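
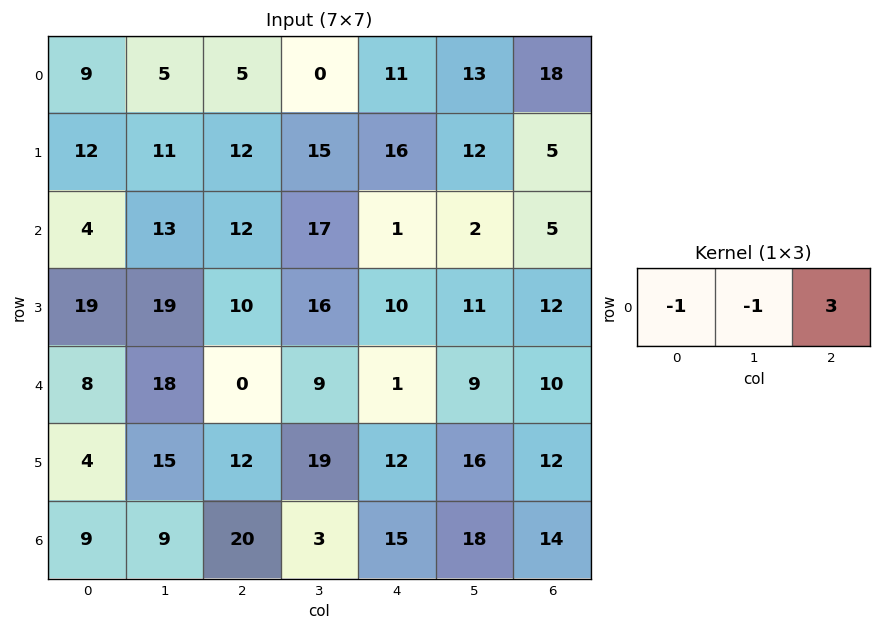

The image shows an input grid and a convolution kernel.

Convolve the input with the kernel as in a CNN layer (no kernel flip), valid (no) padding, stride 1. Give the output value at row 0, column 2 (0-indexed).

The receptive field on the input at this output position is [5 0 11]. Elementwise product with the kernel and sum: 5·-1 + 0·-1 + 11·3.

28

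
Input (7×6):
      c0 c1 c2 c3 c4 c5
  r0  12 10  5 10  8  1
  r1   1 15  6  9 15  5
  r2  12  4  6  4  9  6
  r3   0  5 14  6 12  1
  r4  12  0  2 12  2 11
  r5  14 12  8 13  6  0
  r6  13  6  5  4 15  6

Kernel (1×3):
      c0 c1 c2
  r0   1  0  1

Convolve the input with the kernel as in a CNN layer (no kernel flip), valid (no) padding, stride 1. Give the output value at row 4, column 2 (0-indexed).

The receptive field on the input at this output position is [2 12 2]. Elementwise product with the kernel and sum: 2·1 + 2·1.

4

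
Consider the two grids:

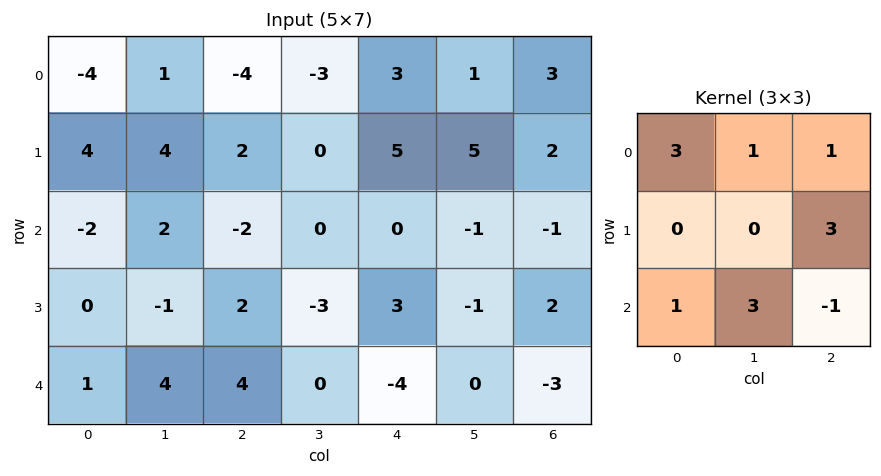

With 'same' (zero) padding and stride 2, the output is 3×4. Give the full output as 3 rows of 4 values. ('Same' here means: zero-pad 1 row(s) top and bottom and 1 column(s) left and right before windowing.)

11 1 13 11
15 22 14 22
11 -4 -7 -1

Output[0,0]: The receptive field on the zero-padded input at this output position is [0 0 0 / 0 -4 1 / 0 4 4]. Elementwise product with the kernel and sum: 0·3 + 0·1 + 0·1 + 1·3 + 0·1 + 4·3 + 4·-1.
Output[0,1]: The receptive field on the zero-padded input at this output position is [0 0 0 / 1 -4 -3 / 4 2 0]. Elementwise product with the kernel and sum: 0·3 + 0·1 + 0·1 + -3·3 + 4·1 + 2·3 + 0·-1.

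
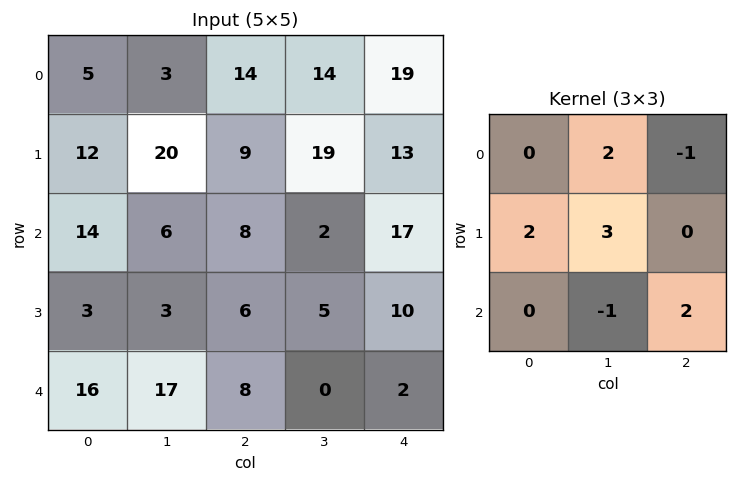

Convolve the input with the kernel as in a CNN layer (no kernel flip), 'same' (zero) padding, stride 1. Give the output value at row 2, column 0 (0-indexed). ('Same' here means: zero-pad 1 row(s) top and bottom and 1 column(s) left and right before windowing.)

The receptive field on the zero-padded input at this output position is [0 12 20 / 0 14 6 / 0 3 3]. Elementwise product with the kernel and sum: 12·2 + 20·-1 + 0·2 + 14·3 + 3·-1 + 3·2.

49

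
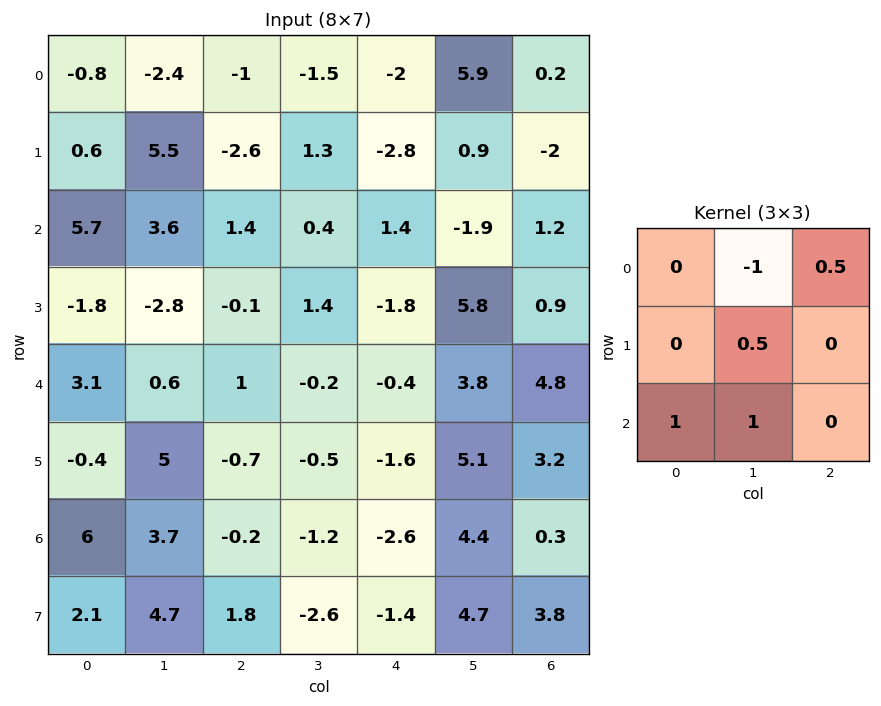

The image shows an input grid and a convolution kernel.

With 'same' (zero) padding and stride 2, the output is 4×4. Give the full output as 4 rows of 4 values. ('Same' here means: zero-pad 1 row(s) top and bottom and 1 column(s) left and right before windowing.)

Output[0,0]: The receptive field on the zero-padded input at this output position is [0 0 0 / 0 -0.8 -2.4 / 0 0.6 5.5]. Elementwise product with the kernel and sum: 0·-1 + 0·0.5 + -0.8·0.5 + 0·1 + 0.6·1.

0.2 2.4 -2.5 -1
3.2 1.05 3.55 9.3
1.55 5.6 2.4 9.8
8 6.85 -1.15 5.45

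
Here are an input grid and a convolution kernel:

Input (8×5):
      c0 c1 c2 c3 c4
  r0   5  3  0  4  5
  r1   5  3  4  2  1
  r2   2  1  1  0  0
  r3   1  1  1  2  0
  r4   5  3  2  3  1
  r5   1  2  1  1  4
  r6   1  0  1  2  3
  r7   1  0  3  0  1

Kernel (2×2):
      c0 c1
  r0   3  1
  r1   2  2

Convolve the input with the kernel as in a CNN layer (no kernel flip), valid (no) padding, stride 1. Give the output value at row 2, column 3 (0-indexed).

4

The receptive field on the input at this output position is [0 0 / 2 0]. Elementwise product with the kernel and sum: 0·3 + 0·1 + 2·2 + 0·2.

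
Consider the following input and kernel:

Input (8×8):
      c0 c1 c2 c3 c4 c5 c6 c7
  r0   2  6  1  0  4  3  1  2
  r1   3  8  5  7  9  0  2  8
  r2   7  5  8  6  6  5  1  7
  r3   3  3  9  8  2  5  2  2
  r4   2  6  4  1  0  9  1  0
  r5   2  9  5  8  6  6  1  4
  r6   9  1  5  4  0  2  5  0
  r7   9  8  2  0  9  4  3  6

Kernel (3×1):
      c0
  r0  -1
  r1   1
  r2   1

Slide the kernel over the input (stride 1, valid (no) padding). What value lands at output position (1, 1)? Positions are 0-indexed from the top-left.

The receptive field on the input at this output position is [8 / 5 / 3]. Elementwise product with the kernel and sum: 8·-1 + 5·1 + 3·1.

0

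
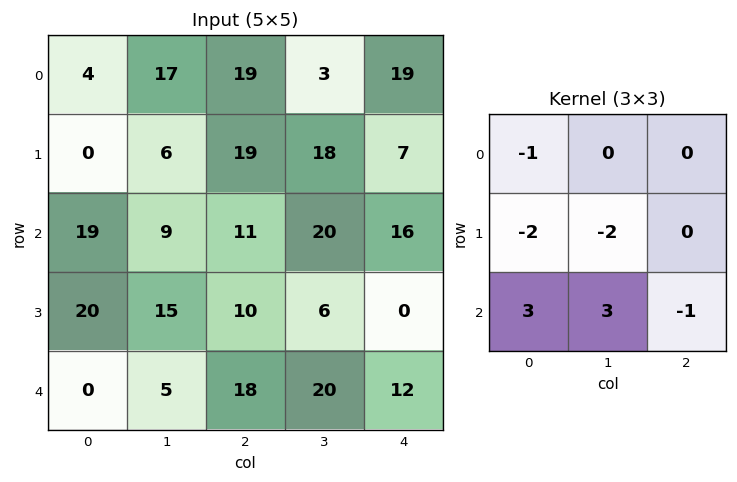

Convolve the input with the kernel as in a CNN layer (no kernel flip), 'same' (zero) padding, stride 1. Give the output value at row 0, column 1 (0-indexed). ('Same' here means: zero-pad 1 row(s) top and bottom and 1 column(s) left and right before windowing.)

The receptive field on the zero-padded input at this output position is [0 0 0 / 4 17 19 / 0 6 19]. Elementwise product with the kernel and sum: 0·-1 + 4·-2 + 17·-2 + 0·3 + 6·3 + 19·-1.

-43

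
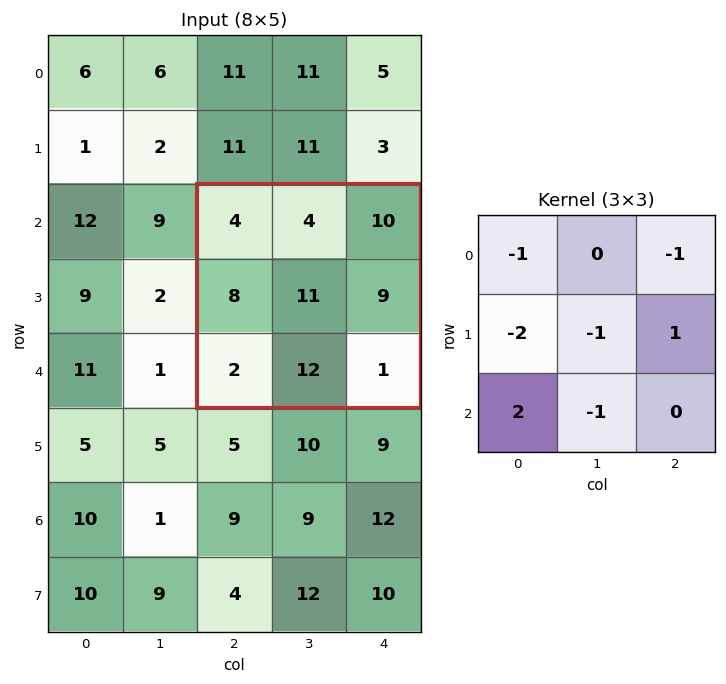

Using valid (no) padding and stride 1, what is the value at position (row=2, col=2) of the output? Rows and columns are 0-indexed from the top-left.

The receptive field on the input at this output position is [4 4 10 / 8 11 9 / 2 12 1]. Elementwise product with the kernel and sum: 4·-1 + 10·-1 + 8·-2 + 11·-1 + 9·1 + 2·2 + 12·-1.

-40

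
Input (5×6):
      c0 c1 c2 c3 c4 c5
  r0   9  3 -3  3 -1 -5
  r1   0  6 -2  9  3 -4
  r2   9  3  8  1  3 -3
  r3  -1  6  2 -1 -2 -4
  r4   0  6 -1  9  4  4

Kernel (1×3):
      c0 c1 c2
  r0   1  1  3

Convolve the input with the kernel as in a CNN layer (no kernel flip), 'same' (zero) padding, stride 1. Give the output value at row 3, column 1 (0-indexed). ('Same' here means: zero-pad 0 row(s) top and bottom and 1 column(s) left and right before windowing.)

The receptive field on the zero-padded input at this output position is [-1 6 2]. Elementwise product with the kernel and sum: -1·1 + 6·1 + 2·3.

11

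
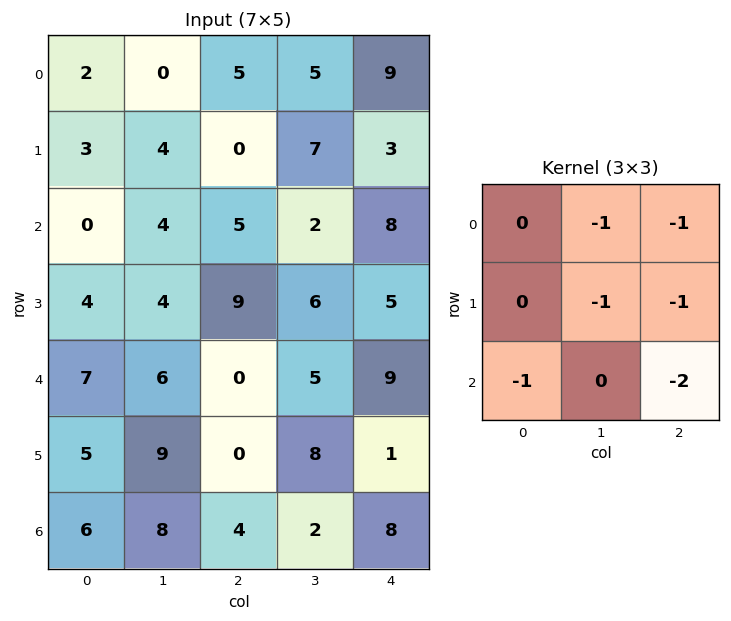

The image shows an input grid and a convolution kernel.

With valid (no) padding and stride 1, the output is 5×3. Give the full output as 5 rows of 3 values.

-19 -25 -45
-35 -30 -39
-29 -38 -39
-24 -45 -27
-29 -25 -43

Output[0,0]: The receptive field on the input at this output position is [2 0 5 / 3 4 0 / 0 4 5]. Elementwise product with the kernel and sum: 0·-1 + 5·-1 + 4·-1 + 0·-1 + 0·-1 + 5·-2.
Output[0,1]: The receptive field on the input at this output position is [0 5 5 / 4 0 7 / 4 5 2]. Elementwise product with the kernel and sum: 5·-1 + 5·-1 + 0·-1 + 7·-1 + 4·-1 + 2·-2.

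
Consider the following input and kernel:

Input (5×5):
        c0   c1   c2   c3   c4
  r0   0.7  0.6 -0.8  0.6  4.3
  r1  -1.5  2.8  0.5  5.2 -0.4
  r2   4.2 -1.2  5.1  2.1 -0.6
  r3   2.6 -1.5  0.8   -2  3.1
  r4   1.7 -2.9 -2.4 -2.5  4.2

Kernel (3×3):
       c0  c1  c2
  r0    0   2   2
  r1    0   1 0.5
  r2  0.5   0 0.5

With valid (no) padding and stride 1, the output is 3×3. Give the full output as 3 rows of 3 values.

Output[0,0]: The receptive field on the input at this output position is [0.7 0.6 -0.8 / -1.5 2.8 0.5 / 4.2 -1.2 5.1]. Elementwise product with the kernel and sum: 0.6·2 + -0.8·2 + 2.8·1 + 0.5·0.5 + 4.2·0.5 + 5.1·0.5.

7.3 3.15 17.05
9.65 15.8 13.35
6.35 11.5 3.45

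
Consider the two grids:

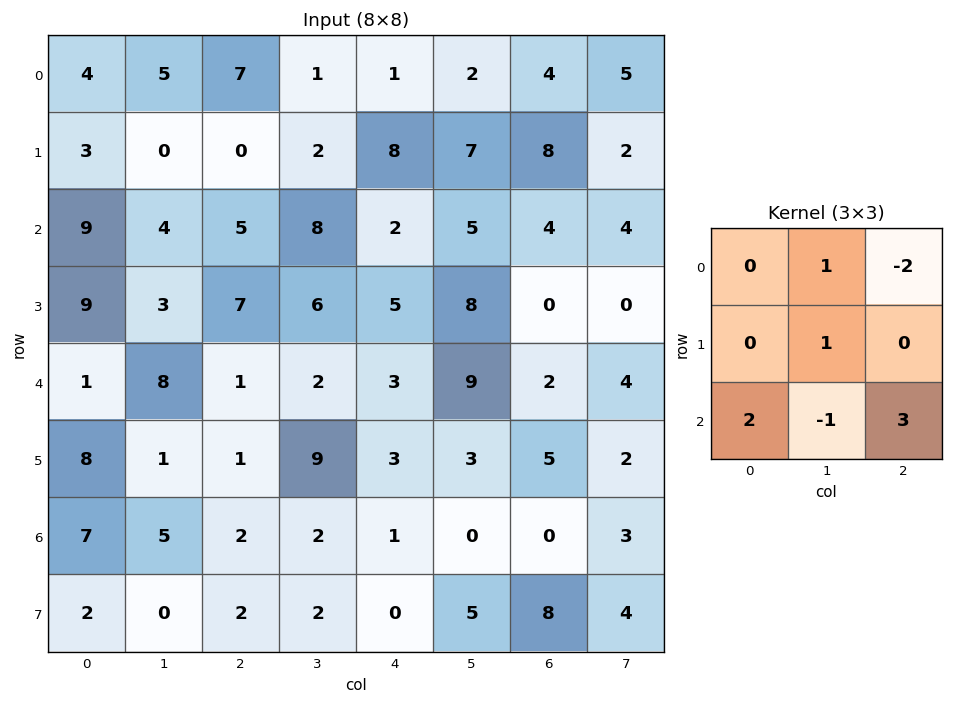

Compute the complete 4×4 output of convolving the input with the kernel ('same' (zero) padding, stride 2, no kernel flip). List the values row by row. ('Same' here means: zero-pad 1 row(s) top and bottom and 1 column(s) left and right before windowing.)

Output[0,0]: The receptive field on the zero-padded input at this output position is [0 0 0 / 0 4 5 / 0 3 0]. Elementwise product with the kernel and sum: 0·1 + 0·-2 + 4·1 + 0·2 + 3·-1 + 0·3.

1 13 18 16
12 18 27 24
-1 24 16 9
11 -11 17 15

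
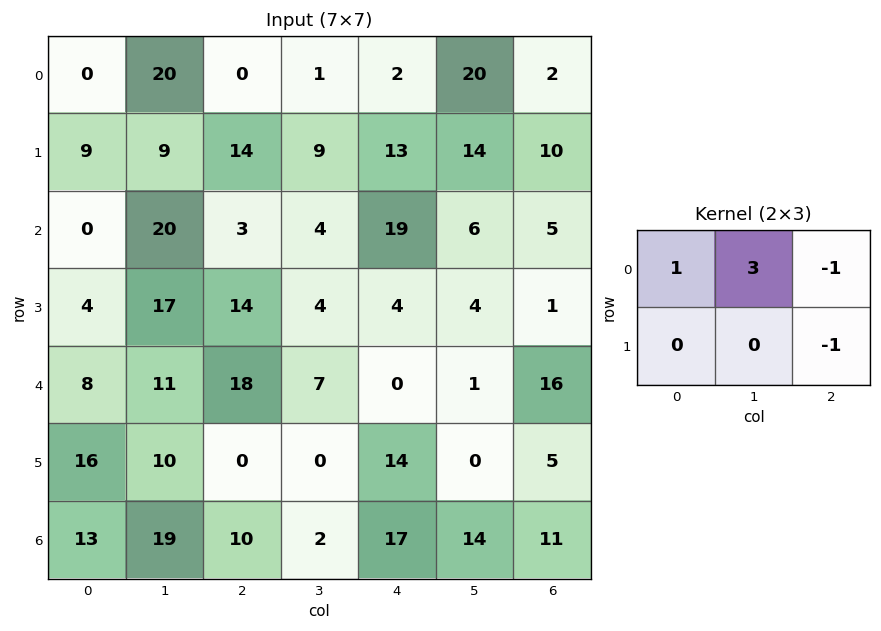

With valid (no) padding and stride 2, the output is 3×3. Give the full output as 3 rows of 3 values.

Output[0,0]: The receptive field on the input at this output position is [0 20 0 / 9 9 14]. Elementwise product with the kernel and sum: 0·1 + 20·3 + 0·-1 + 14·-1.
Output[0,1]: The receptive field on the input at this output position is [0 1 2 / 14 9 13]. Elementwise product with the kernel and sum: 0·1 + 1·3 + 2·-1 + 13·-1.

46 -12 50
43 -8 31
23 25 -18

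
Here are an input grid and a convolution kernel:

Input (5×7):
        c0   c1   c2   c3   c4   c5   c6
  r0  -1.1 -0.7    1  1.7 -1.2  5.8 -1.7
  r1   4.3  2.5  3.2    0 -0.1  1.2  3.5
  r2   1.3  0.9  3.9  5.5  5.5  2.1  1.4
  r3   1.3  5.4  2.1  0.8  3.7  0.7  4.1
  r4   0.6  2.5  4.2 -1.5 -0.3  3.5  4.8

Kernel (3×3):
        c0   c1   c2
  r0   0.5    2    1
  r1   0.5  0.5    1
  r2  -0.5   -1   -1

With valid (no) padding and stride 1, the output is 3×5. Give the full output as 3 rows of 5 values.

Output[0,0]: The receptive field on the input at this output position is [-1.1 -0.7 1 / 4.3 2.5 3.2 / 1.3 0.9 3.9]. Elementwise product with the kernel and sum: -1.1·0.5 + -0.7·2 + 1·1 + 4.3·0.5 + 2.5·0.5 + 3.2·1 + 1.3·-0.5 + 0.9·-1 + 3.9·-1.
Output[0,1]: The receptive field on the input at this output position is [-0.7 1 1.7 / 2.5 3.2 0 / 0.9 3.9 5.5]. Elementwise product with the kernel and sum: -0.7·0.5 + 1·2 + 1.7·1 + 2.5·0.5 + 3.2·0.5 + 0·1 + 0.9·-0.5 + 3.9·-1 + 5.5·-1.

0.2 -3.65 -8.75 -4.95 7.1
7.2 9.95 6.15 3.8 4.4
4.8 14.35 23.3 16.35 6.5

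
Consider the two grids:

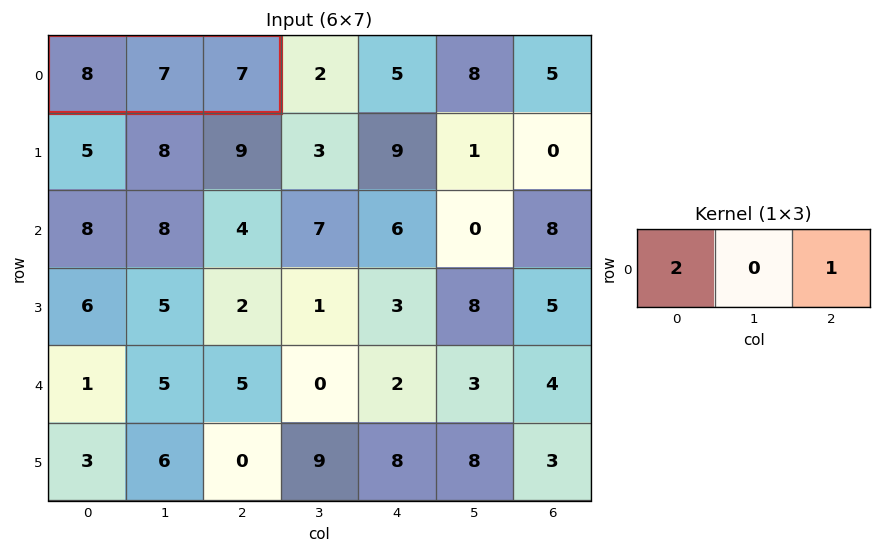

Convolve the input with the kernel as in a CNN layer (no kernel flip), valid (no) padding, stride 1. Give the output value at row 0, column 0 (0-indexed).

23

The receptive field on the input at this output position is [8 7 7]. Elementwise product with the kernel and sum: 8·2 + 7·1.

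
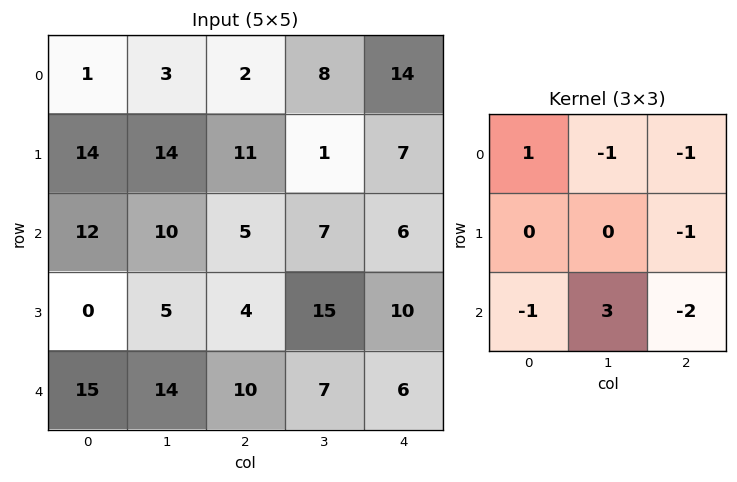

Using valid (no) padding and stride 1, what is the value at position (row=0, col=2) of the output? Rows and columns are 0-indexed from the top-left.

-23

The receptive field on the input at this output position is [2 8 14 / 11 1 7 / 5 7 6]. Elementwise product with the kernel and sum: 2·1 + 8·-1 + 14·-1 + 7·-1 + 5·-1 + 7·3 + 6·-2.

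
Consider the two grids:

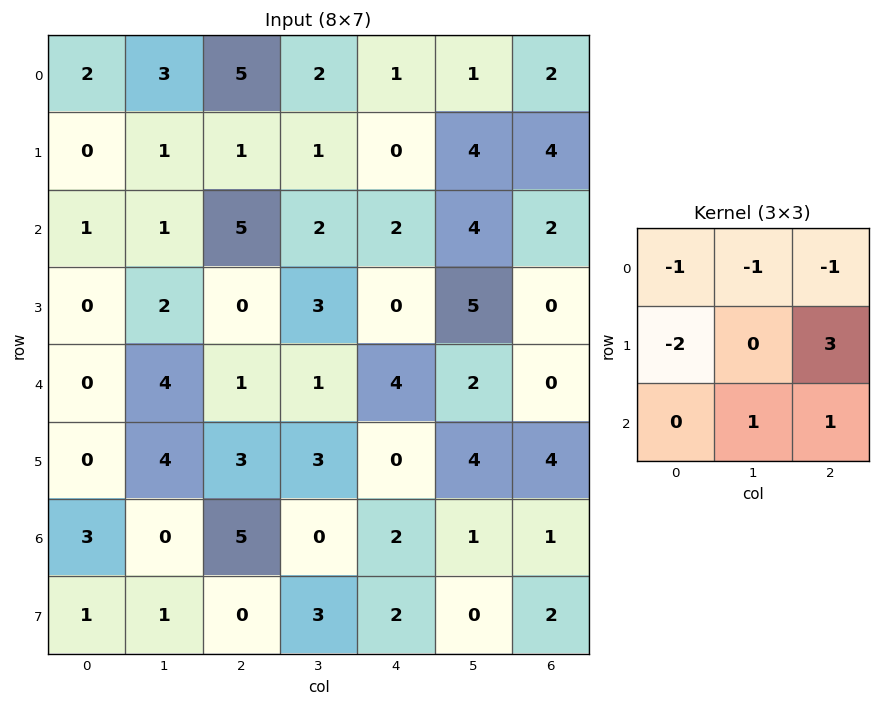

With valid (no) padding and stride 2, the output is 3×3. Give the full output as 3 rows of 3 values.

-1 -6 14
-2 -4 -6
9 -10 8

Output[0,0]: The receptive field on the input at this output position is [2 3 5 / 0 1 1 / 1 1 5]. Elementwise product with the kernel and sum: 2·-1 + 3·-1 + 5·-1 + 0·-2 + 1·3 + 1·1 + 5·1.
Output[0,1]: The receptive field on the input at this output position is [5 2 1 / 1 1 0 / 5 2 2]. Elementwise product with the kernel and sum: 5·-1 + 2·-1 + 1·-1 + 1·-2 + 0·3 + 2·1 + 2·1.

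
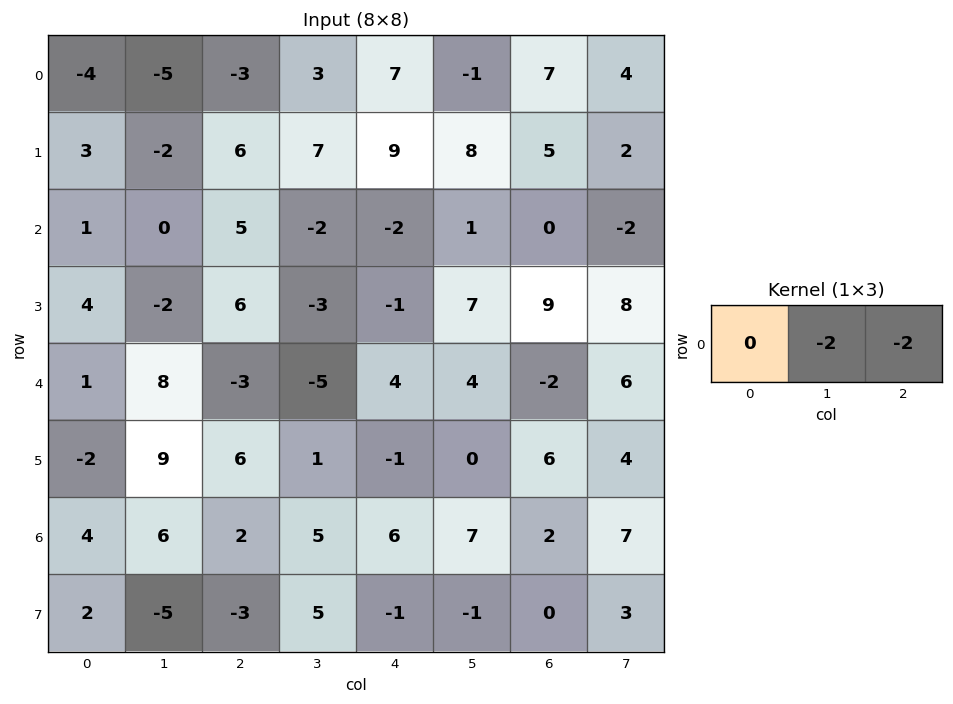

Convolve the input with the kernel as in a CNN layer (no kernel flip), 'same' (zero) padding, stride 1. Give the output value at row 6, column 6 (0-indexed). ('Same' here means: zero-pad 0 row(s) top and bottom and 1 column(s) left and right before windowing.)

The receptive field on the zero-padded input at this output position is [7 2 7]. Elementwise product with the kernel and sum: 2·-2 + 7·-2.

-18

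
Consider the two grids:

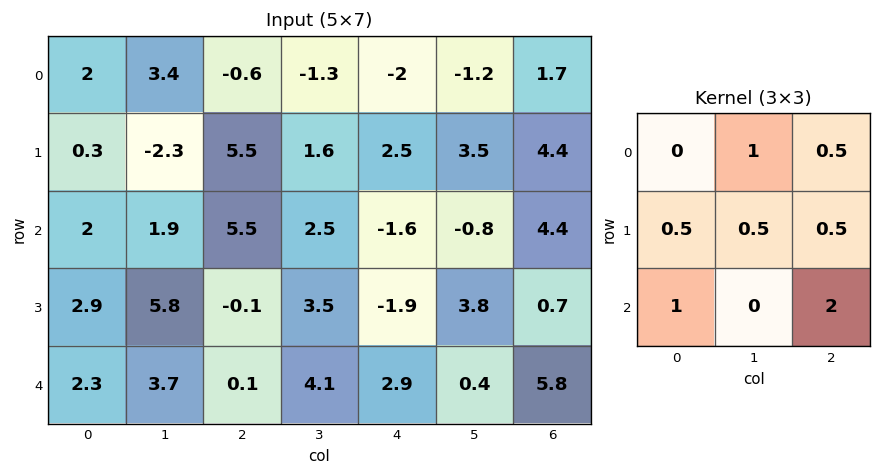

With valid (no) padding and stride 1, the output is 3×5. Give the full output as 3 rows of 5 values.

Output[0,0]: The receptive field on the input at this output position is [2 3.4 -0.6 / 0.3 -2.3 5.5 / 2 1.9 5.5]. Elementwise product with the kernel and sum: 3.4·1 + -0.6·0.5 + 0.3·0.5 + -2.3·0.5 + 5.5·0.5 + 2·1 + 5.5·2.
Output[0,1]: The receptive field on the input at this output position is [3.4 -0.6 -1.3 / -2.3 5.5 1.6 / 1.9 5.5 2.5]. Elementwise product with the kernel and sum: -0.6·1 + -1.3·0.5 + -2.3·0.5 + 5.5·0.5 + 1.6·0.5 + 1.9·1 + 2.5·2.

17.85 8.05 4.8 2.1 12.05
7.85 24.05 2.15 15.4 6.2
11.45 23.25 8.35 5.6 17.2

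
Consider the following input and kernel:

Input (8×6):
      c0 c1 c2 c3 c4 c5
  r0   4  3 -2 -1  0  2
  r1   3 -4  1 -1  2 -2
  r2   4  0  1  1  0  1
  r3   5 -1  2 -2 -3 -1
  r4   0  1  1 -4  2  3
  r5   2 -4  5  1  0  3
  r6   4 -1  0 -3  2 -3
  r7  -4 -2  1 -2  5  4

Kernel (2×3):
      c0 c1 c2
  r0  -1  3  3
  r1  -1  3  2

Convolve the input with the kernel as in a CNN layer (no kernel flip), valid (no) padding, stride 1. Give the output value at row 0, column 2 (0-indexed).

The receptive field on the input at this output position is [-2 -1 0 / 1 -1 2]. Elementwise product with the kernel and sum: -2·-1 + -1·3 + 0·3 + 1·-1 + -1·3 + 2·2.

-1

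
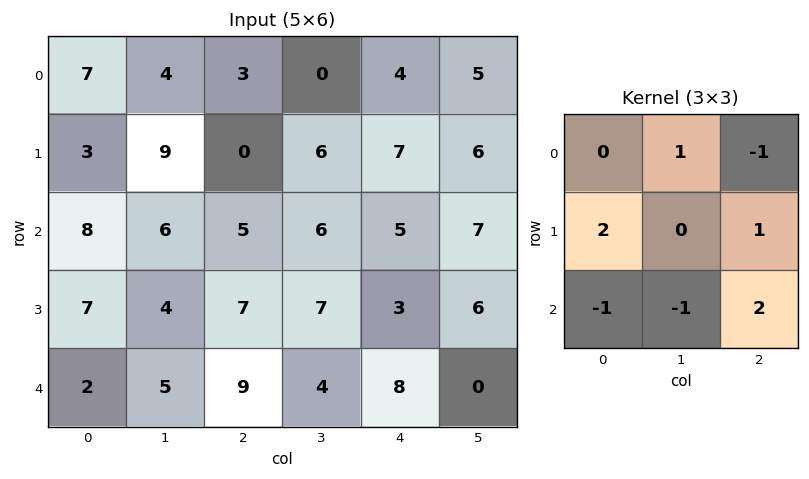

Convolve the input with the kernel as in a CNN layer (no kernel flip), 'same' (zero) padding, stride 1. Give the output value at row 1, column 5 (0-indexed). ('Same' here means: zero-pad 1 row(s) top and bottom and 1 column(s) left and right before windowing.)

The receptive field on the zero-padded input at this output position is [4 5 0 / 7 6 0 / 5 7 0]. Elementwise product with the kernel and sum: 5·1 + 0·-1 + 7·2 + 0·1 + 5·-1 + 7·-1 + 0·2.

7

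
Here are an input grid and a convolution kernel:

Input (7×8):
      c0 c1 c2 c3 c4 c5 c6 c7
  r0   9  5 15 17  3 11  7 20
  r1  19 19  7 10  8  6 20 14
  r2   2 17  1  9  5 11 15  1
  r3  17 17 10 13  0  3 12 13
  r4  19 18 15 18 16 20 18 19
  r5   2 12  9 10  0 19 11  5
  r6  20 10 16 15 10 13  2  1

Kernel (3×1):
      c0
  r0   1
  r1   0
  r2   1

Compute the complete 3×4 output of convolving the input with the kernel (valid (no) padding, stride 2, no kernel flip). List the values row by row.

11 16 8 22
21 16 21 33
39 31 26 20

Output[0,0]: The receptive field on the input at this output position is [9 / 19 / 2]. Elementwise product with the kernel and sum: 9·1 + 2·1.
Output[0,1]: The receptive field on the input at this output position is [15 / 7 / 1]. Elementwise product with the kernel and sum: 15·1 + 1·1.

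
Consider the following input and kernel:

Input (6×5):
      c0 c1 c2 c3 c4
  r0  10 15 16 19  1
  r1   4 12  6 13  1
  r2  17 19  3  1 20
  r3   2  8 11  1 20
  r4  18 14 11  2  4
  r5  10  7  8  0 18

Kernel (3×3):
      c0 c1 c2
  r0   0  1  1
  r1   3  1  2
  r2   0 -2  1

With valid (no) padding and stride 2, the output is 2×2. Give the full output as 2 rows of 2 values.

32 71
41 95

Output[0,0]: The receptive field on the input at this output position is [10 15 16 / 4 12 6 / 17 19 3]. Elementwise product with the kernel and sum: 15·1 + 16·1 + 4·3 + 12·1 + 6·2 + 19·-2 + 3·1.
Output[0,1]: The receptive field on the input at this output position is [16 19 1 / 6 13 1 / 3 1 20]. Elementwise product with the kernel and sum: 19·1 + 1·1 + 6·3 + 13·1 + 1·2 + 1·-2 + 20·1.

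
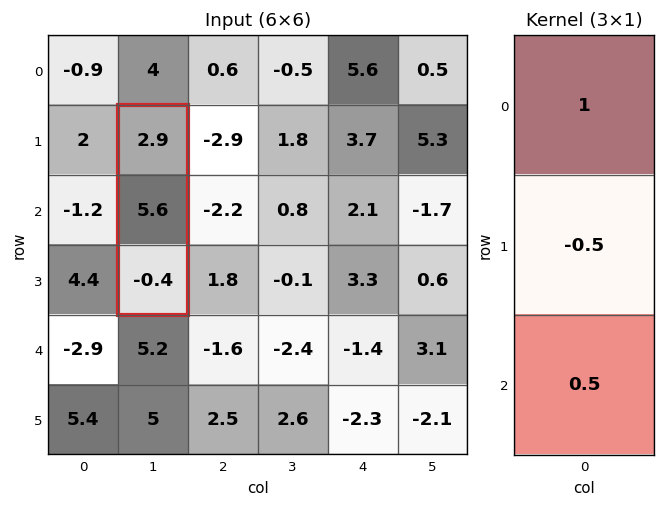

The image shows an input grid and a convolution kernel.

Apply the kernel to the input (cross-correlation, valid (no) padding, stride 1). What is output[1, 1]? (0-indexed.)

The receptive field on the input at this output position is [2.9 / 5.6 / -0.4]. Elementwise product with the kernel and sum: 2.9·1 + 5.6·-0.5 + -0.4·0.5.

-0.1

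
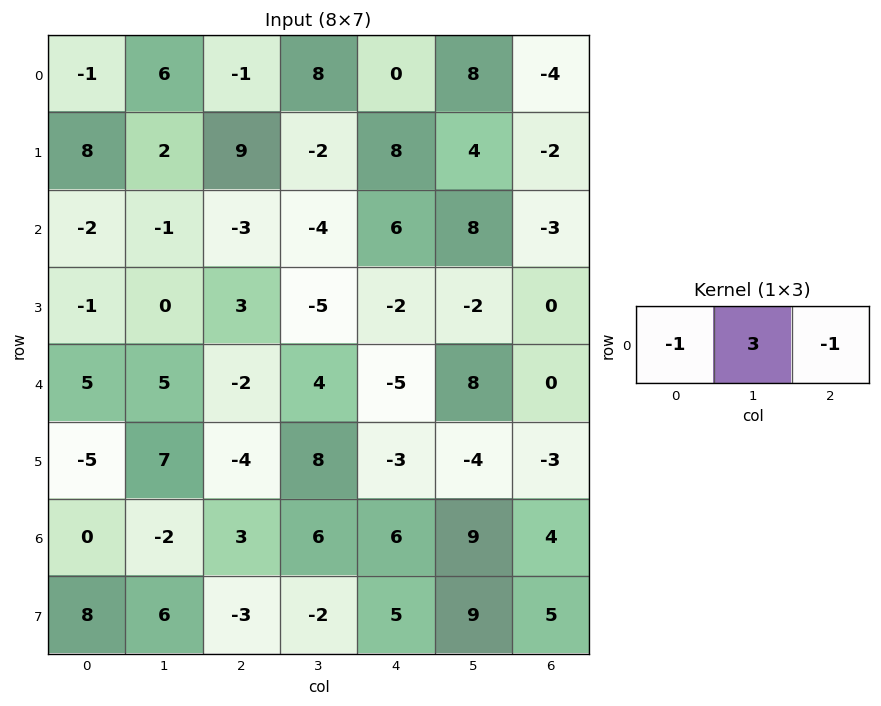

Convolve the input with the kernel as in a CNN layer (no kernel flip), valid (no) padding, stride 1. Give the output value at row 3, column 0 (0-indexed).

-2

The receptive field on the input at this output position is [-1 0 3]. Elementwise product with the kernel and sum: -1·-1 + 0·3 + 3·-1.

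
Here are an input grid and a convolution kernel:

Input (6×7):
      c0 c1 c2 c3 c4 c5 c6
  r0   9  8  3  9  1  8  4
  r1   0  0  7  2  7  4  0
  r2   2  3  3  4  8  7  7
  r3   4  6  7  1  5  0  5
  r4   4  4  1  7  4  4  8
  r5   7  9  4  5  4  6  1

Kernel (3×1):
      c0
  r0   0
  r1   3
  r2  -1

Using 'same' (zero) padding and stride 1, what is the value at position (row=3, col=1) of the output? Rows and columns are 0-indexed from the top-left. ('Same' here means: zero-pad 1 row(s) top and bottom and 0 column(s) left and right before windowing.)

The receptive field on the zero-padded input at this output position is [3 / 6 / 4]. Elementwise product with the kernel and sum: 6·3 + 4·-1.

14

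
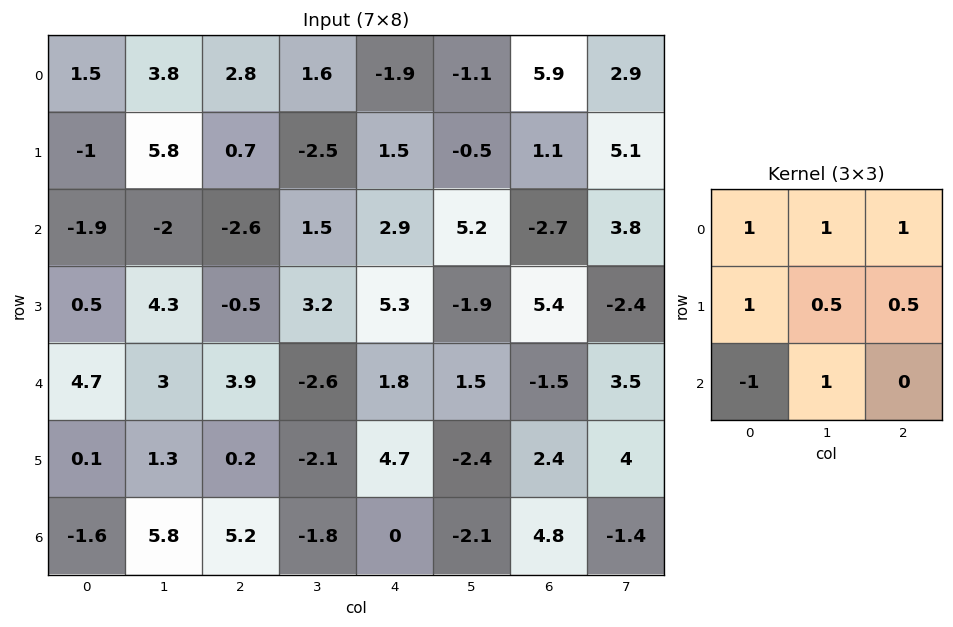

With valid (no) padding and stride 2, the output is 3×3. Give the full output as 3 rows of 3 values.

10.25 6.8 7
-5.8 -0.95 12.15
19.85 -2.4 4.4

Output[0,0]: The receptive field on the input at this output position is [1.5 3.8 2.8 / -1 5.8 0.7 / -1.9 -2 -2.6]. Elementwise product with the kernel and sum: 1.5·1 + 3.8·1 + 2.8·1 + -1·1 + 5.8·0.5 + 0.7·0.5 + -1.9·-1 + -2·1.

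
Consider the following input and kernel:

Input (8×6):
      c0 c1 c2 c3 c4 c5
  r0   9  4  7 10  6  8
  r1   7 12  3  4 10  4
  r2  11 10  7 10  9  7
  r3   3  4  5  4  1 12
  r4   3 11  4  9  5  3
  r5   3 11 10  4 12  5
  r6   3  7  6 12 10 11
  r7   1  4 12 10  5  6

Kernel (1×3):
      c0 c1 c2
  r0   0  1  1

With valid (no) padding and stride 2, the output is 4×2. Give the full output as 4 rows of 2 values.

Output[0,0]: The receptive field on the input at this output position is [9 4 7]. Elementwise product with the kernel and sum: 4·1 + 7·1.
Output[0,1]: The receptive field on the input at this output position is [7 10 6]. Elementwise product with the kernel and sum: 10·1 + 6·1.

11 16
17 19
15 14
13 22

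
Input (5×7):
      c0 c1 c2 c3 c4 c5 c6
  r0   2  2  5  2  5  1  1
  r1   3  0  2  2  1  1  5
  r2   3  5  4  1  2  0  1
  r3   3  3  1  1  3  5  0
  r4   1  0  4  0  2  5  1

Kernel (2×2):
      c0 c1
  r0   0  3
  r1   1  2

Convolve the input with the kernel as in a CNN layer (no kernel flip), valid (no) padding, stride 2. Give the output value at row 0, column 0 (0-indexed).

The receptive field on the input at this output position is [2 2 / 3 0]. Elementwise product with the kernel and sum: 2·3 + 3·1 + 0·2.

9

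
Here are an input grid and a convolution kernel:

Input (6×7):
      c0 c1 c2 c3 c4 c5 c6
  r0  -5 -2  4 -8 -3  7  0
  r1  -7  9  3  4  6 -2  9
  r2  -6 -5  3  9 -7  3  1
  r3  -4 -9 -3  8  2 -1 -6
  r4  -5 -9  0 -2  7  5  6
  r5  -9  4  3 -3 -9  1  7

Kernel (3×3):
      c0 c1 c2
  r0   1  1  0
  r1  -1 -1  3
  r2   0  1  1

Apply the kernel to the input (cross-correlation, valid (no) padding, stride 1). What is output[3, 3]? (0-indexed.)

The receptive field on the input at this output position is [8 2 -1 / -2 7 5 / -3 -9 1]. Elementwise product with the kernel and sum: 8·1 + 2·1 + -2·-1 + 7·-1 + 5·3 + -9·1 + 1·1.

12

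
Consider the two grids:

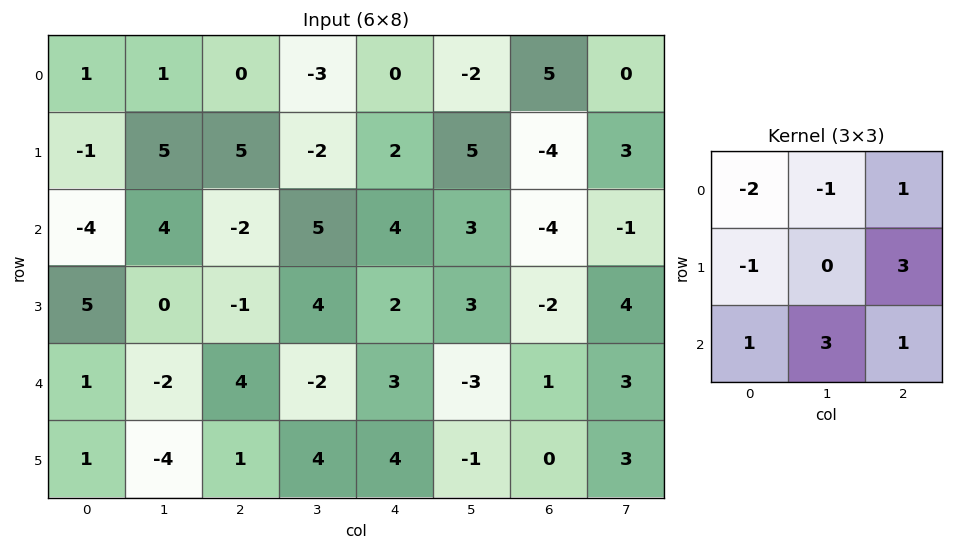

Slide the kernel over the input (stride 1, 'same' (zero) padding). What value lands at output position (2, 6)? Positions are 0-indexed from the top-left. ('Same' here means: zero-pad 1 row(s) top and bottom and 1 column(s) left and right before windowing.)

The receptive field on the zero-padded input at this output position is [5 -4 3 / 3 -4 -1 / 3 -2 4]. Elementwise product with the kernel and sum: 5·-2 + -4·-1 + 3·1 + 3·-1 + -1·3 + 3·1 + -2·3 + 4·1.

-8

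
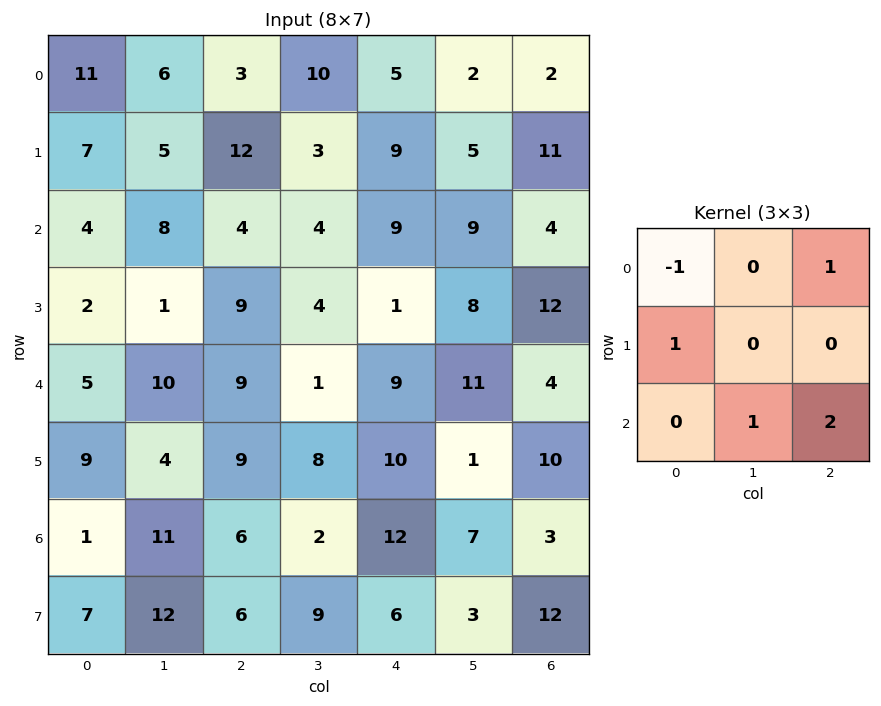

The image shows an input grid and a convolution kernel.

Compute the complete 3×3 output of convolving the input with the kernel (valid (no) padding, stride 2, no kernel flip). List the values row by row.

15 36 23
30 33 15
36 35 18

Output[0,0]: The receptive field on the input at this output position is [11 6 3 / 7 5 12 / 4 8 4]. Elementwise product with the kernel and sum: 11·-1 + 3·1 + 7·1 + 8·1 + 4·2.
Output[0,1]: The receptive field on the input at this output position is [3 10 5 / 12 3 9 / 4 4 9]. Elementwise product with the kernel and sum: 3·-1 + 5·1 + 12·1 + 4·1 + 9·2.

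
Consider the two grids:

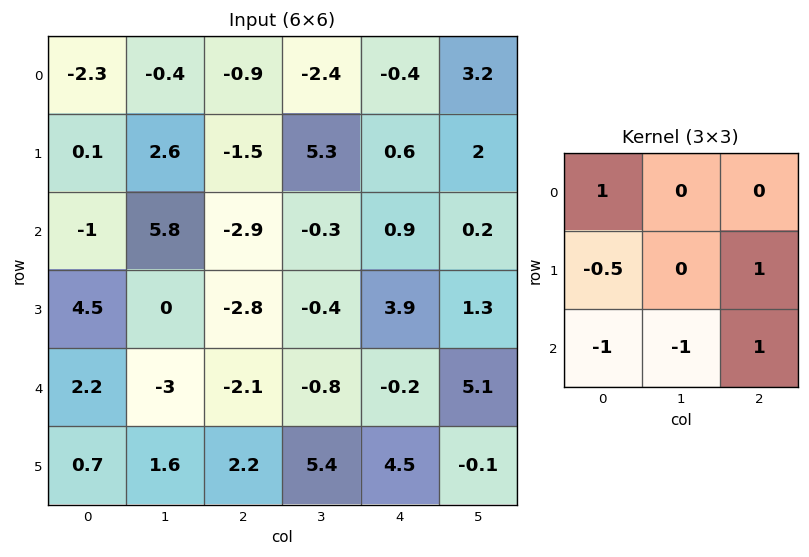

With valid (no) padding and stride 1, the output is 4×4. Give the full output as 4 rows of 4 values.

-11.55 0.4 4.55 -3.45
-9.6 1.8 7.95 3.45
-7.35 9.7 5.1 7.3
1.2 2.3 -5.05 -4.9

Output[0,0]: The receptive field on the input at this output position is [-2.3 -0.4 -0.9 / 0.1 2.6 -1.5 / -1 5.8 -2.9]. Elementwise product with the kernel and sum: -2.3·1 + 0.1·-0.5 + -1.5·1 + -1·-1 + 5.8·-1 + -2.9·1.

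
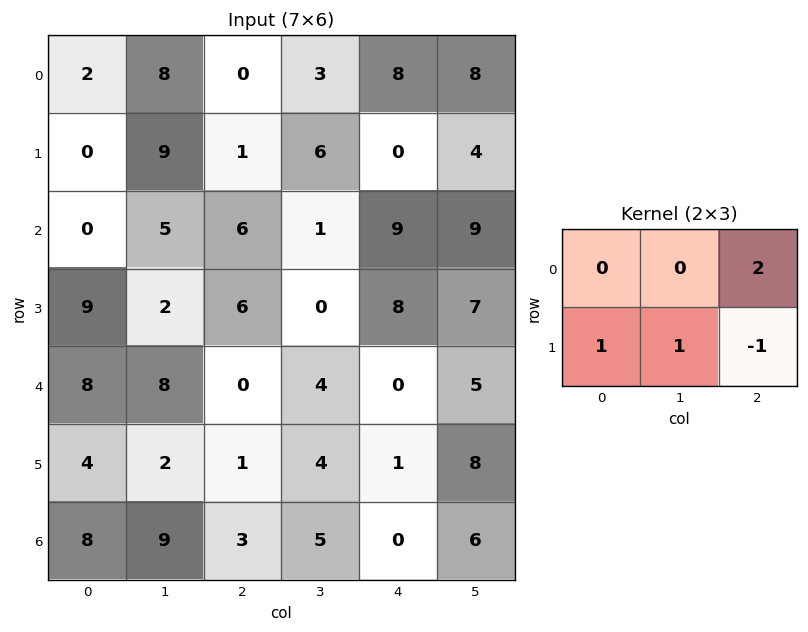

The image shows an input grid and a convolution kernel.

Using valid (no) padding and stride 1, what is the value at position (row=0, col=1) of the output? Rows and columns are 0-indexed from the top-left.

The receptive field on the input at this output position is [8 0 3 / 9 1 6]. Elementwise product with the kernel and sum: 3·2 + 9·1 + 1·1 + 6·-1.

10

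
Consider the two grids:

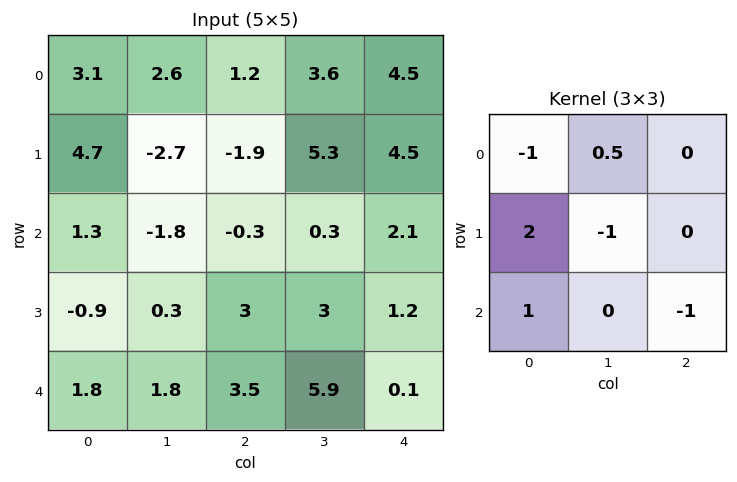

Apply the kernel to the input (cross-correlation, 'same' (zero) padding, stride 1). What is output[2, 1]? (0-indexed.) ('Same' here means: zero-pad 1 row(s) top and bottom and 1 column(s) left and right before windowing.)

The receptive field on the zero-padded input at this output position is [4.7 -2.7 -1.9 / 1.3 -1.8 -0.3 / -0.9 0.3 3]. Elementwise product with the kernel and sum: 4.7·-1 + -2.7·0.5 + 1.3·2 + -1.8·-1 + -0.9·1 + 3·-1.

-5.55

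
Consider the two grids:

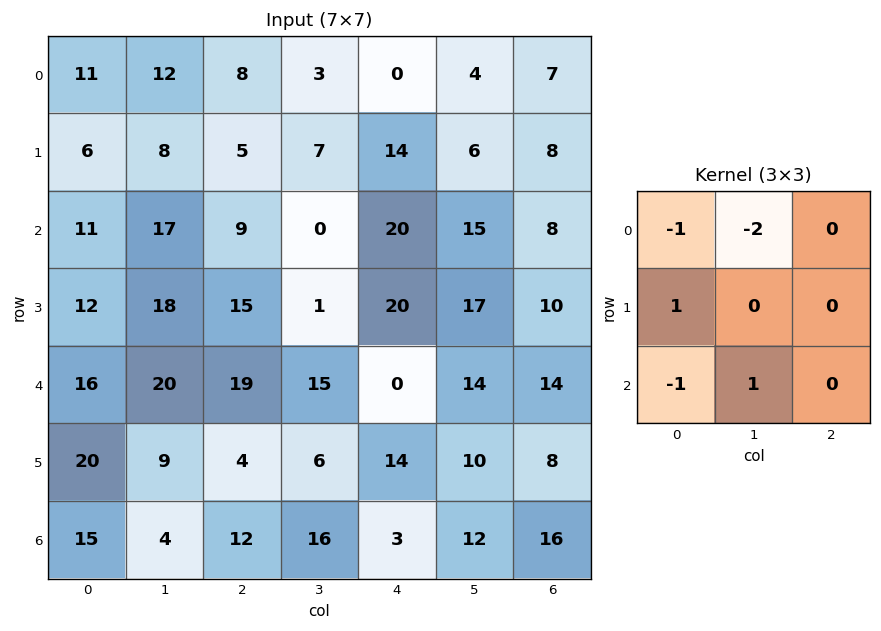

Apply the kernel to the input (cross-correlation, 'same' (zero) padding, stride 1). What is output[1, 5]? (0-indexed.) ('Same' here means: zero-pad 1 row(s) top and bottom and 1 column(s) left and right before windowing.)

The receptive field on the zero-padded input at this output position is [0 4 7 / 14 6 8 / 20 15 8]. Elementwise product with the kernel and sum: 0·-1 + 4·-2 + 14·1 + 20·-1 + 15·1.

1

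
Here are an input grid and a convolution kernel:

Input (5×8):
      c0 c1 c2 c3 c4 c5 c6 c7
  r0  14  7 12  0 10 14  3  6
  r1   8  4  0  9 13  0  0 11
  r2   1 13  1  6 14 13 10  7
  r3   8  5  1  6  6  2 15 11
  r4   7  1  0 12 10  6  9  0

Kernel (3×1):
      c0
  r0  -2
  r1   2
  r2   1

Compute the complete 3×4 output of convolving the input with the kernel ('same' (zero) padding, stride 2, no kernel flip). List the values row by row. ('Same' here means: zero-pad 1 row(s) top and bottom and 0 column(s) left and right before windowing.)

36 24 33 6
-6 3 8 35
-2 -2 8 -12

Output[0,0]: The receptive field on the zero-padded input at this output position is [0 / 14 / 8]. Elementwise product with the kernel and sum: 0·-2 + 14·2 + 8·1.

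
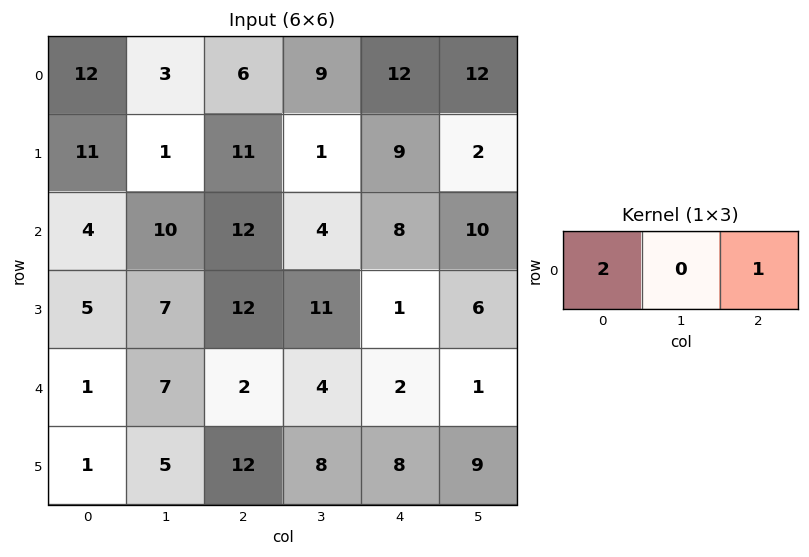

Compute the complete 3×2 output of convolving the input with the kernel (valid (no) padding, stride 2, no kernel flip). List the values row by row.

30 24
20 32
4 6

Output[0,0]: The receptive field on the input at this output position is [12 3 6]. Elementwise product with the kernel and sum: 12·2 + 6·1.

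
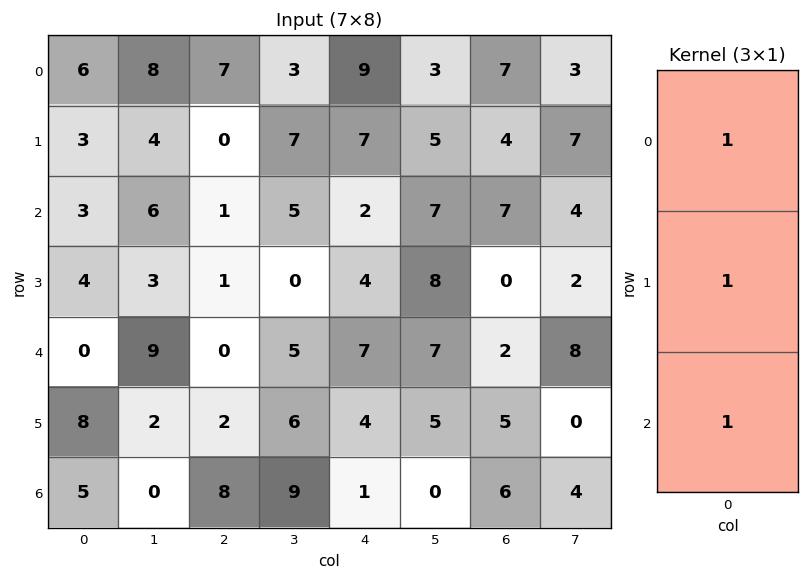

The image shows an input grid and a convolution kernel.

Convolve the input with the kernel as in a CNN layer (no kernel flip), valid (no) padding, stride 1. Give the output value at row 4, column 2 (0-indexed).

10

The receptive field on the input at this output position is [0 / 2 / 8]. Elementwise product with the kernel and sum: 0·1 + 2·1 + 8·1.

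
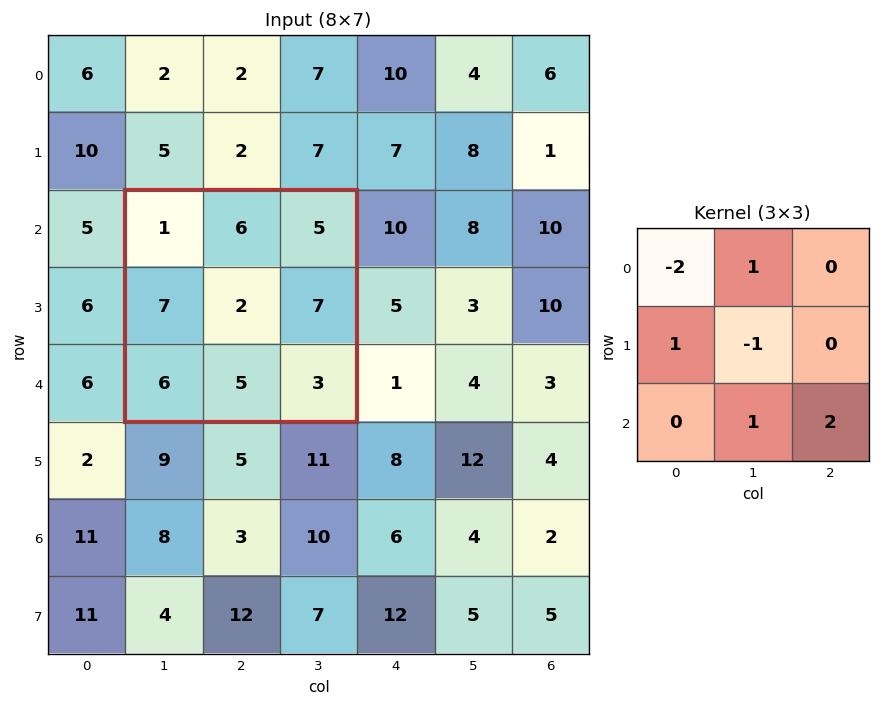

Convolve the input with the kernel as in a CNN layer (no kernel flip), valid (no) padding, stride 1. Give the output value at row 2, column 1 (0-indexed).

20

The receptive field on the input at this output position is [1 6 5 / 7 2 7 / 6 5 3]. Elementwise product with the kernel and sum: 1·-2 + 6·1 + 7·1 + 2·-1 + 5·1 + 3·2.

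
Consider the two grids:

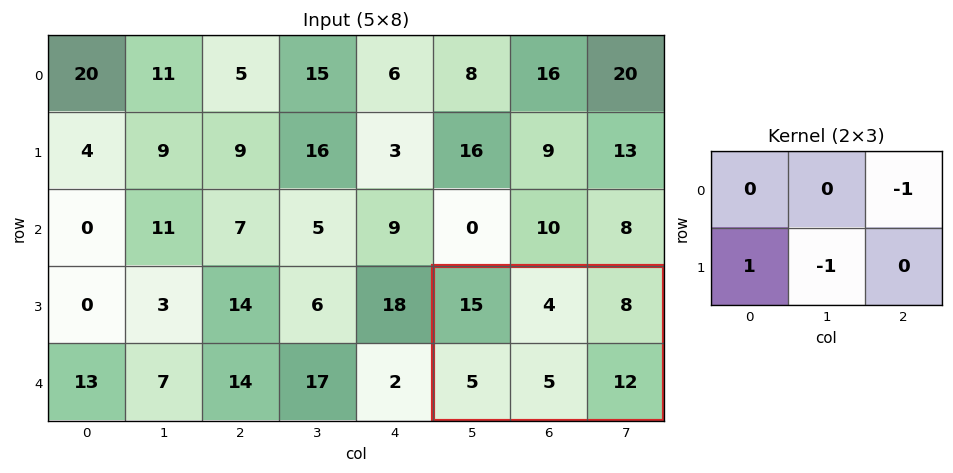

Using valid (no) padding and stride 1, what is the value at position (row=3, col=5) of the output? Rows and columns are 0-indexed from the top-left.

The receptive field on the input at this output position is [15 4 8 / 5 5 12]. Elementwise product with the kernel and sum: 8·-1 + 5·1 + 5·-1.

-8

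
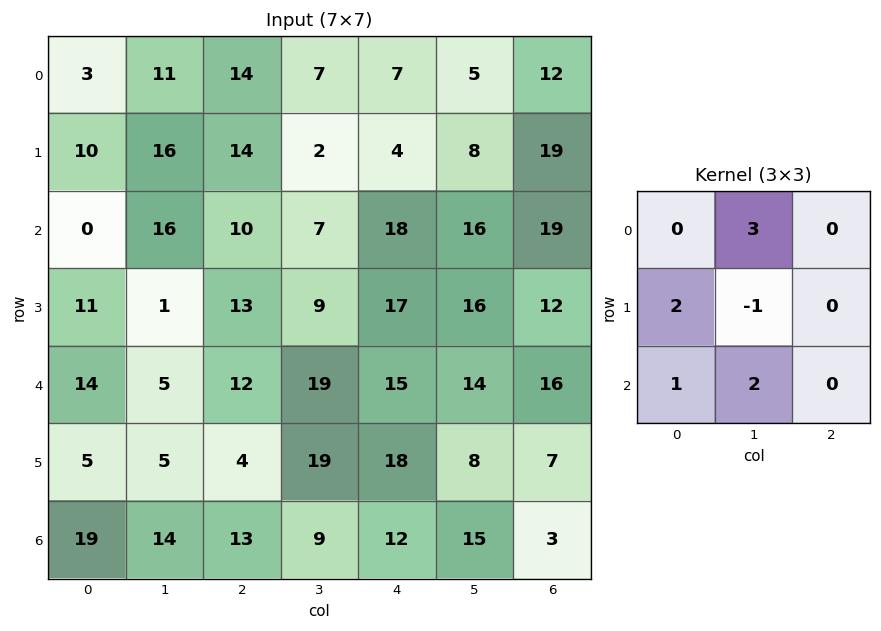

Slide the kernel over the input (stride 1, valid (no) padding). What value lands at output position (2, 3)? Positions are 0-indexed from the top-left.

104

The receptive field on the input at this output position is [7 18 16 / 9 17 16 / 19 15 14]. Elementwise product with the kernel and sum: 18·3 + 9·2 + 17·-1 + 19·1 + 15·2.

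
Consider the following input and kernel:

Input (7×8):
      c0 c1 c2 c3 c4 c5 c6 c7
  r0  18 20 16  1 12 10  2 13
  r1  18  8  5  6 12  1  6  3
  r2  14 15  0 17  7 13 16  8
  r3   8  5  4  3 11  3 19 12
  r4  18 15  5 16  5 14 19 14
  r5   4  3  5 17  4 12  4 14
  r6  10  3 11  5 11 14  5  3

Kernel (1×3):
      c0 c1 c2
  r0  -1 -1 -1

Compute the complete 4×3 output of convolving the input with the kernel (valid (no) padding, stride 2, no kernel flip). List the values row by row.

Output[0,0]: The receptive field on the input at this output position is [18 20 16]. Elementwise product with the kernel and sum: 18·-1 + 20·-1 + 16·-1.

-54 -29 -24
-29 -24 -36
-38 -26 -38
-24 -27 -30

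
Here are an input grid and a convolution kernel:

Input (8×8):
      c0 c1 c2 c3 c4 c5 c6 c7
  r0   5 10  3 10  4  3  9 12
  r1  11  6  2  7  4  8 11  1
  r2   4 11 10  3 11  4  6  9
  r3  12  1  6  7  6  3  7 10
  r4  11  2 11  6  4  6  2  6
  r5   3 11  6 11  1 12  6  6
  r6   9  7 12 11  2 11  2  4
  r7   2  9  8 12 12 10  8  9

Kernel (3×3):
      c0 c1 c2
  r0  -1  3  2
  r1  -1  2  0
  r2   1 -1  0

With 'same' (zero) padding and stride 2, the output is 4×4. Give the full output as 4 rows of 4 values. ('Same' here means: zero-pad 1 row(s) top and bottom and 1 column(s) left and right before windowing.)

-1 0 1 12
41 18 41 31
57 56 29 42
47 47 9 13

Output[0,0]: The receptive field on the zero-padded input at this output position is [0 0 0 / 0 5 10 / 0 11 6]. Elementwise product with the kernel and sum: 0·-1 + 0·3 + 0·2 + 0·-1 + 5·2 + 0·1 + 11·-1.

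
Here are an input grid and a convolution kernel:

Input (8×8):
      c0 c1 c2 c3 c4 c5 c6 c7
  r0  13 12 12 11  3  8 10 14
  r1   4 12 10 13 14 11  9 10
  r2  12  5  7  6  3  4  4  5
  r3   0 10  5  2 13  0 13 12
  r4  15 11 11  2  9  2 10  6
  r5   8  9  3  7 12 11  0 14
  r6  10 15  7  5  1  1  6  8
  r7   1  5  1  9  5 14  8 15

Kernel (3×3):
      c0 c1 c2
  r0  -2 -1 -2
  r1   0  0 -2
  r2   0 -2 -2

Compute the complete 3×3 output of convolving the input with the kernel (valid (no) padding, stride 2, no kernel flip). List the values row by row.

Output[0,0]: The receptive field on the input at this output position is [13 12 12 / 4 12 10 / 12 5 7]. Elementwise product with the kernel and sum: 13·-2 + 12·-1 + 12·-2 + 10·-2 + 5·-2 + 7·-2.
Output[0,1]: The receptive field on the input at this output position is [12 11 3 / 10 13 14 / 7 6 3]. Elementwise product with the kernel and sum: 12·-2 + 11·-1 + 3·-2 + 14·-2 + 6·-2 + 3·-2.

-106 -87 -68
-97 -74 -68
-113 -78 -54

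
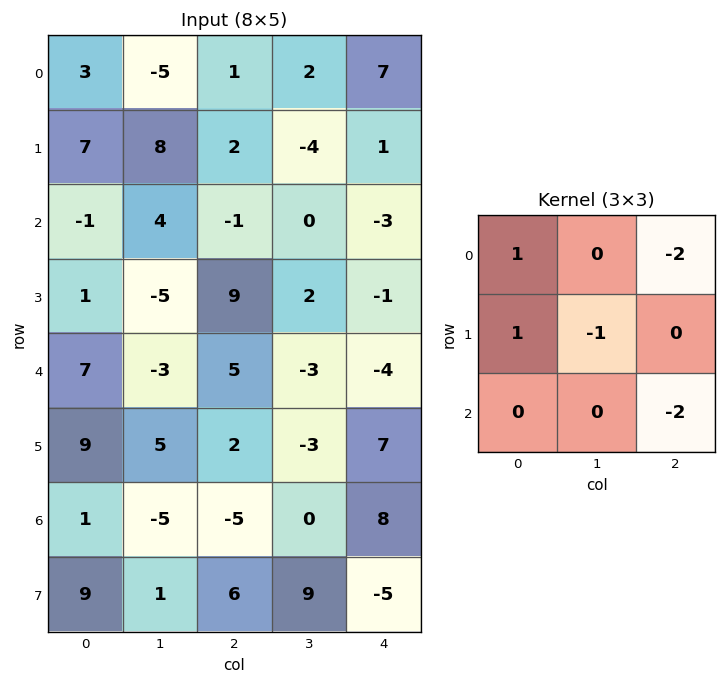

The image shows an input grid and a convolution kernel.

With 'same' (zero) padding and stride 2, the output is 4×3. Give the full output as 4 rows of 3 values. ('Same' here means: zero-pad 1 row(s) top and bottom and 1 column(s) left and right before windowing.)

Output[0,0]: The receptive field on the zero-padded input at this output position is [0 0 0 / 0 3 -5 / 0 7 8]. Elementwise product with the kernel and sum: 0·1 + 0·-2 + 0·1 + 3·-1 + 8·-2.
Output[0,1]: The receptive field on the zero-padded input at this output position is [0 0 0 / -5 1 2 / 8 2 -4]. Elementwise product with the kernel and sum: 0·1 + 0·-2 + -5·1 + 1·-1 + -4·-2.

-19 2 -5
-5 17 -1
-7 -11 3
-13 -7 -11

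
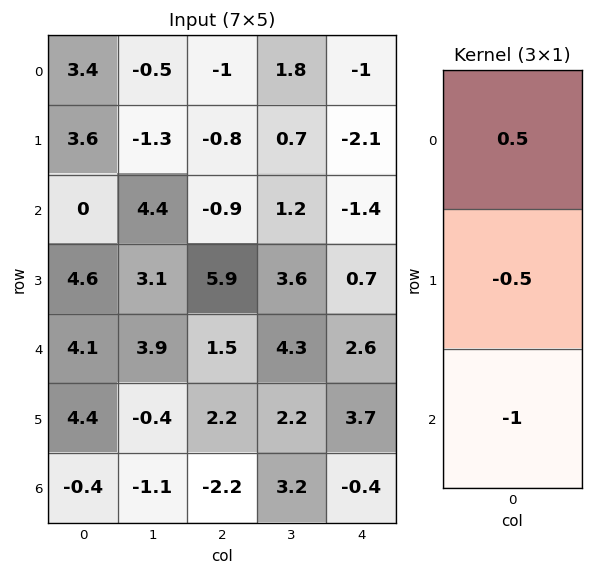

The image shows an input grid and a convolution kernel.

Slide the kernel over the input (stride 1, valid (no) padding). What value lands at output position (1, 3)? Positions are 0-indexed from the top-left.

The receptive field on the input at this output position is [0.7 / 1.2 / 3.6]. Elementwise product with the kernel and sum: 0.7·0.5 + 1.2·-0.5 + 3.6·-1.

-3.85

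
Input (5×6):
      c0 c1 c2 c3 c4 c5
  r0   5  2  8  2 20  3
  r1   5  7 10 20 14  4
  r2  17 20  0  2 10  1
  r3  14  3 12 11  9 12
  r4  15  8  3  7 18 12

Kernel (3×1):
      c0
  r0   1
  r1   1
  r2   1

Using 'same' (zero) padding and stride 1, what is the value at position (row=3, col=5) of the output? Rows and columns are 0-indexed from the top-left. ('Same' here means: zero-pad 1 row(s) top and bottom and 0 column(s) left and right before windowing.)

The receptive field on the zero-padded input at this output position is [1 / 12 / 12]. Elementwise product with the kernel and sum: 1·1 + 12·1 + 12·1.

25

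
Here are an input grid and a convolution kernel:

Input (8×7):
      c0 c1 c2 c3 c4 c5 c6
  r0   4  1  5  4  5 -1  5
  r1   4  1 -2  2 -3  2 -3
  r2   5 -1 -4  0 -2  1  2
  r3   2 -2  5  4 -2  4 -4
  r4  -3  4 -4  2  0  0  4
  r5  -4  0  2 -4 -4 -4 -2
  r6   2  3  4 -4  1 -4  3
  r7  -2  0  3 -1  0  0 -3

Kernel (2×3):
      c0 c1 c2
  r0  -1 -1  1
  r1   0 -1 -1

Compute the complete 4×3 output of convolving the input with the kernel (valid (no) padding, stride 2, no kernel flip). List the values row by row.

1 -3 2
-11 0 3
-7 10 10
-4 2 9

Output[0,0]: The receptive field on the input at this output position is [4 1 5 / 4 1 -2]. Elementwise product with the kernel and sum: 4·-1 + 1·-1 + 5·1 + 1·-1 + -2·-1.
Output[0,1]: The receptive field on the input at this output position is [5 4 5 / -2 2 -3]. Elementwise product with the kernel and sum: 5·-1 + 4·-1 + 5·1 + 2·-1 + -3·-1.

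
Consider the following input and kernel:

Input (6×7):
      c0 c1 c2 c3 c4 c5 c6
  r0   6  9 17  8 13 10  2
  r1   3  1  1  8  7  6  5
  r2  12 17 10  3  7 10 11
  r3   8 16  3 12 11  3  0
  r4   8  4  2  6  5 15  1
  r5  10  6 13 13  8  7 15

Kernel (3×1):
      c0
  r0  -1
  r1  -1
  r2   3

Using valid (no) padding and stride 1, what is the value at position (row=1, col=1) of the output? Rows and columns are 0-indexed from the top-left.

30

The receptive field on the input at this output position is [1 / 17 / 16]. Elementwise product with the kernel and sum: 1·-1 + 17·-1 + 16·3.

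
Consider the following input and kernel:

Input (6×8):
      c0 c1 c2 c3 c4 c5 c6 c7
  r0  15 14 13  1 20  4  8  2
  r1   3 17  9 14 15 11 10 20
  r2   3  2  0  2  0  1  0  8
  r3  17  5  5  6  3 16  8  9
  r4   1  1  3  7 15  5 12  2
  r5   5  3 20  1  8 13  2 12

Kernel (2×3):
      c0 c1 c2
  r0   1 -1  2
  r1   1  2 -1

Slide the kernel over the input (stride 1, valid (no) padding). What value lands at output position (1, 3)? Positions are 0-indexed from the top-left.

22

The receptive field on the input at this output position is [14 15 11 / 2 0 1]. Elementwise product with the kernel and sum: 14·1 + 15·-1 + 11·2 + 2·1 + 0·2 + 1·-1.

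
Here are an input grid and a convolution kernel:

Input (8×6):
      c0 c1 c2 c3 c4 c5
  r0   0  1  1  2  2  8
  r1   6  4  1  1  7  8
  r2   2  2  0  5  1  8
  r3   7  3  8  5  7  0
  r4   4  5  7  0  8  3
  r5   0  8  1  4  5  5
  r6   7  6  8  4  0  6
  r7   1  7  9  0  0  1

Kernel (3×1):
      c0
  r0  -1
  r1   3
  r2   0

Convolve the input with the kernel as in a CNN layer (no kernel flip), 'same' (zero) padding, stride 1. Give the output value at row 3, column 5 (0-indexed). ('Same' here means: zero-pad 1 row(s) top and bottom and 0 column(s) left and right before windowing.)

-8

The receptive field on the zero-padded input at this output position is [8 / 0 / 3]. Elementwise product with the kernel and sum: 8·-1 + 0·3.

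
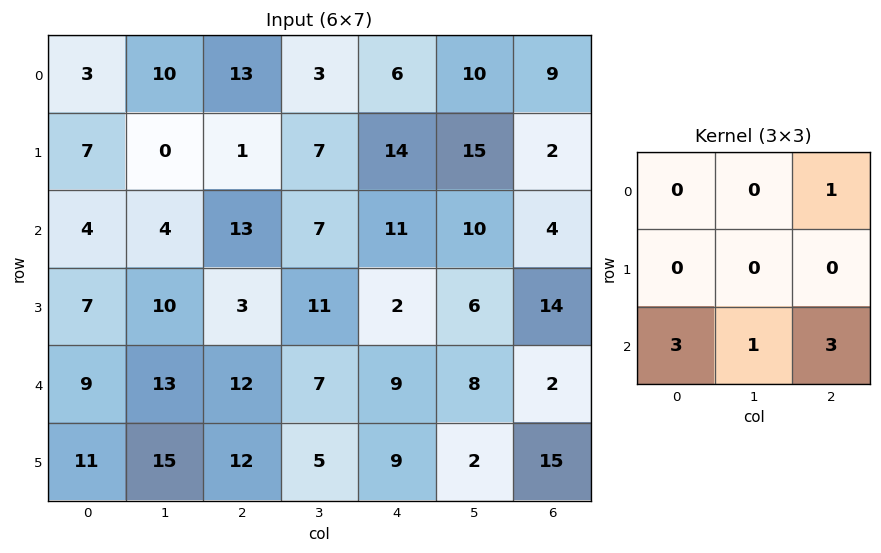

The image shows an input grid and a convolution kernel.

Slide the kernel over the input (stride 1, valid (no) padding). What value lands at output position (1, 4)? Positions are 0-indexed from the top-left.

56

The receptive field on the input at this output position is [14 15 2 / 11 10 4 / 2 6 14]. Elementwise product with the kernel and sum: 2·1 + 2·3 + 6·1 + 14·3.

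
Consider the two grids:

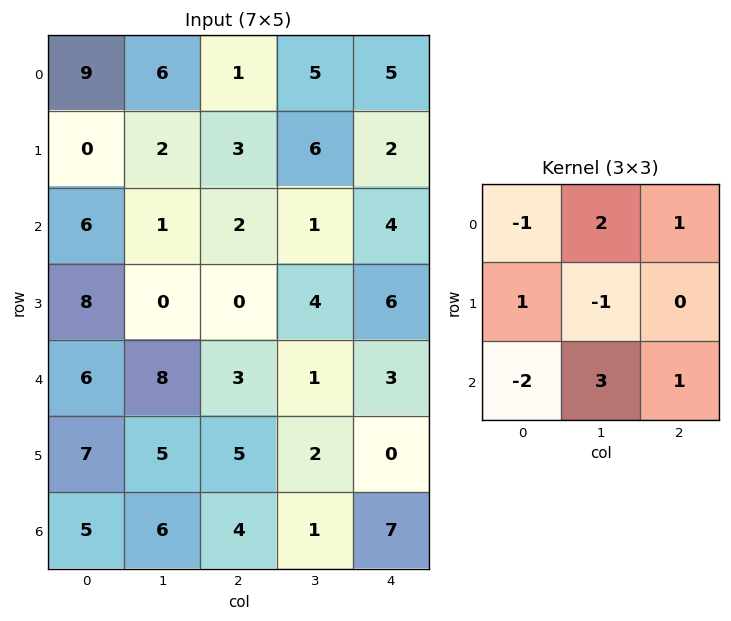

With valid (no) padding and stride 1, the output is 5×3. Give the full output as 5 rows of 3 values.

-5 5 14
-4 13 30
21 -2 0
-4 16 12
27 0 7

Output[0,0]: The receptive field on the input at this output position is [9 6 1 / 0 2 3 / 6 1 2]. Elementwise product with the kernel and sum: 9·-1 + 6·2 + 1·1 + 0·1 + 2·-1 + 6·-2 + 1·3 + 2·1.
Output[0,1]: The receptive field on the input at this output position is [6 1 5 / 2 3 6 / 1 2 1]. Elementwise product with the kernel and sum: 6·-1 + 1·2 + 5·1 + 2·1 + 3·-1 + 1·-2 + 2·3 + 1·1.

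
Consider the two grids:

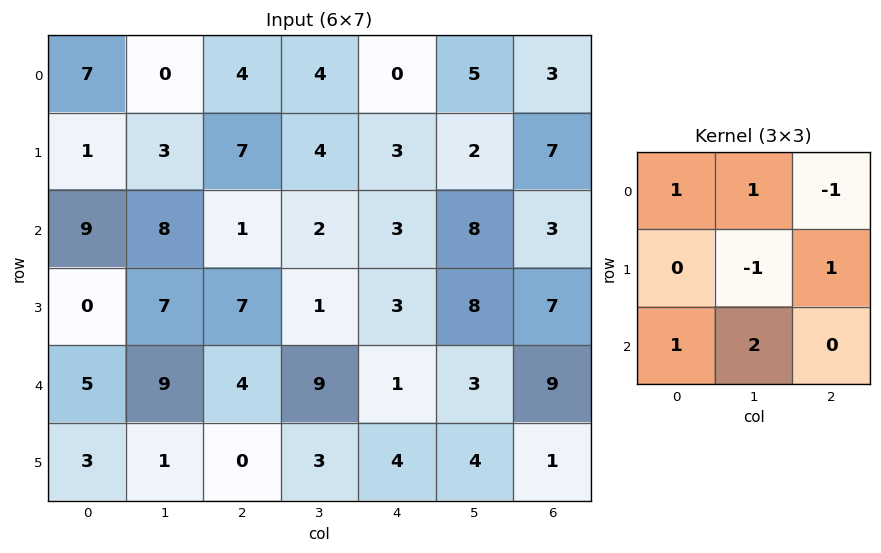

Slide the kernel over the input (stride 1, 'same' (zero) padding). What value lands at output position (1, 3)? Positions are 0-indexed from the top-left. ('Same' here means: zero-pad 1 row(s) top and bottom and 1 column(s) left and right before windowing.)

The receptive field on the zero-padded input at this output position is [4 4 0 / 7 4 3 / 1 2 3]. Elementwise product with the kernel and sum: 4·1 + 4·1 + 0·-1 + 4·-1 + 3·1 + 1·1 + 2·2.

12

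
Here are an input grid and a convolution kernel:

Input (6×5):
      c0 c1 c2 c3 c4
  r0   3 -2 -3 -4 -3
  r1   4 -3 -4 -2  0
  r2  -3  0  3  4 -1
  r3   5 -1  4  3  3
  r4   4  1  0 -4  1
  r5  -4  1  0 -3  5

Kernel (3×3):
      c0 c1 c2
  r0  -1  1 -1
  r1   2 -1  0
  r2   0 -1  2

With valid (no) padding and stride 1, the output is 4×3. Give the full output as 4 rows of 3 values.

15 6 -10
0 0 7
10 -15 13
-4 -2 13

Output[0,0]: The receptive field on the input at this output position is [3 -2 -3 / 4 -3 -4 / -3 0 3]. Elementwise product with the kernel and sum: 3·-1 + -2·1 + -3·-1 + 4·2 + -3·-1 + 0·-1 + 3·2.
Output[0,1]: The receptive field on the input at this output position is [-2 -3 -4 / -3 -4 -2 / 0 3 4]. Elementwise product with the kernel and sum: -2·-1 + -3·1 + -4·-1 + -3·2 + -4·-1 + 3·-1 + 4·2.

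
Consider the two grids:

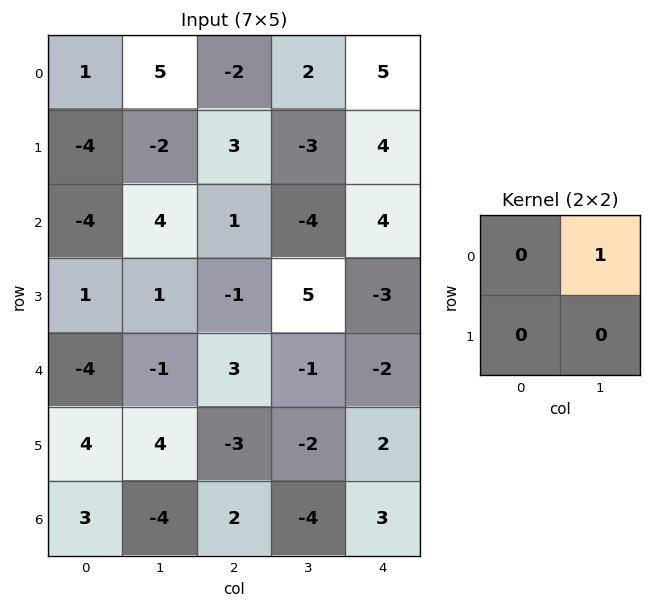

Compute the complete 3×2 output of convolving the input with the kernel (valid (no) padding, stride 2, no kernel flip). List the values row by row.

Output[0,0]: The receptive field on the input at this output position is [1 5 / -4 -2]. Elementwise product with the kernel and sum: 5·1.
Output[0,1]: The receptive field on the input at this output position is [-2 2 / 3 -3]. Elementwise product with the kernel and sum: 2·1.

5 2
4 -4
-1 -1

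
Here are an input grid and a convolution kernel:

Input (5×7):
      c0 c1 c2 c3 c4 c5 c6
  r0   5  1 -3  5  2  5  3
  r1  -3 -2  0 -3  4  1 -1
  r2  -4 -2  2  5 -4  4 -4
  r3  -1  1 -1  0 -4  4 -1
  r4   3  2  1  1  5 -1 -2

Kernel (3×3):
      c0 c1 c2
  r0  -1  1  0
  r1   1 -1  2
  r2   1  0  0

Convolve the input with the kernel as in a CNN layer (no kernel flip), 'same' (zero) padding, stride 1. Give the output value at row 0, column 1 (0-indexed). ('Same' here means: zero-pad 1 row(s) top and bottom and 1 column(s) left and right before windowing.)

The receptive field on the zero-padded input at this output position is [0 0 0 / 5 1 -3 / -3 -2 0]. Elementwise product with the kernel and sum: 0·-1 + 0·1 + 5·1 + 1·-1 + -3·2 + -3·1.

-5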